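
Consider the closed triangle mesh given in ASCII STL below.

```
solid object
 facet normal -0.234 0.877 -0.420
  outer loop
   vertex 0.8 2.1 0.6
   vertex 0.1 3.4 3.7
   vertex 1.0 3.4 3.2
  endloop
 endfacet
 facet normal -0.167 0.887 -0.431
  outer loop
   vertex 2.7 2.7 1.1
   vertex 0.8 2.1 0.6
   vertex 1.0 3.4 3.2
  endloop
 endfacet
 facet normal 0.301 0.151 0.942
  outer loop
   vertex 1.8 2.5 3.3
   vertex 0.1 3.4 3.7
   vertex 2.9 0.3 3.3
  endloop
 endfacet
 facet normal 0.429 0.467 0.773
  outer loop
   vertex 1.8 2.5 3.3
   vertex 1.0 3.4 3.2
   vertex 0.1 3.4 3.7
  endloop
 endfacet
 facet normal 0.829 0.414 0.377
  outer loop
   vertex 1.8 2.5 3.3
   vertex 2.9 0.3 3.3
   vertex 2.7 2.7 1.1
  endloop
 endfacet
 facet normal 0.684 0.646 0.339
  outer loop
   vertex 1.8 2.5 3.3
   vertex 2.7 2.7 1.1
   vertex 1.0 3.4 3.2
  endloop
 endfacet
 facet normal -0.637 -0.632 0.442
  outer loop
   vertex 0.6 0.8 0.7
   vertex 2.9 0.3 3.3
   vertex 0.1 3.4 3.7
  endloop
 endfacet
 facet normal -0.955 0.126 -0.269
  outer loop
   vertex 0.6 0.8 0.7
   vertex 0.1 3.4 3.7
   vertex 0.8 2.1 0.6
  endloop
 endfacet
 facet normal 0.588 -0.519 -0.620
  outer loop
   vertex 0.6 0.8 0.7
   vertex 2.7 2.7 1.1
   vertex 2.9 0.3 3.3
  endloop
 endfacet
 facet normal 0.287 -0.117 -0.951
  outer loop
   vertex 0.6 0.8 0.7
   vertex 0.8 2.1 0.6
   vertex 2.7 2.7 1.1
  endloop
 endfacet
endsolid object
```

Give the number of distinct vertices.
7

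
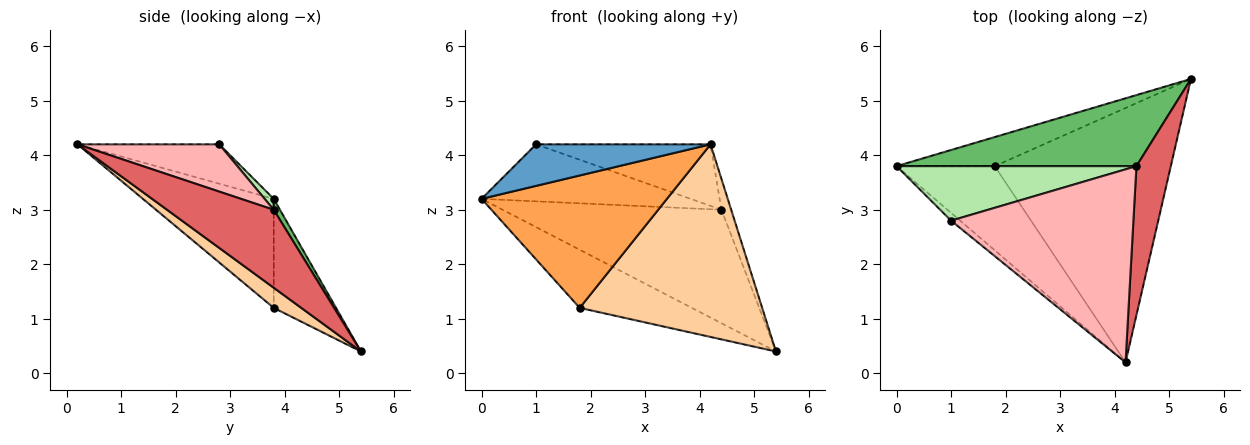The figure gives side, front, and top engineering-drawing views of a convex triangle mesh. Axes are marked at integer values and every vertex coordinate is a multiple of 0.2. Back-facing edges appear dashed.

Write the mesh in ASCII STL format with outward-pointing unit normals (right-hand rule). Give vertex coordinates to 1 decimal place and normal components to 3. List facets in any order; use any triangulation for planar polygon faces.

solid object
 facet normal -0.624 -0.768 -0.144
  outer loop
   vertex 1.0 2.8 4.2
   vertex 0.0 3.8 3.2
   vertex 4.2 0.2 4.2
  endloop
 endfacet
 facet normal -0.445 0.801 -0.400
  outer loop
   vertex 1.8 3.8 1.2
   vertex 0.0 3.8 3.2
   vertex 5.4 5.4 0.4
  endloop
 endfacet
 facet normal -0.512 -0.725 -0.461
  outer loop
   vertex 1.8 3.8 1.2
   vertex 4.2 0.2 4.2
   vertex 0.0 3.8 3.2
  endloop
 endfacet
 facet normal 0.091 -0.601 -0.794
  outer loop
   vertex 1.8 3.8 1.2
   vertex 5.4 5.4 0.4
   vertex 4.2 0.2 4.2
  endloop
 endfacet
 facet normal 0.024 0.847 0.531
  outer loop
   vertex 4.4 3.8 3.0
   vertex 5.4 5.4 0.4
   vertex 0.0 3.8 3.2
  endloop
 endfacet
 facet normal 0.031 0.722 0.691
  outer loop
   vertex 4.4 3.8 3.0
   vertex 0.0 3.8 3.2
   vertex 1.0 2.8 4.2
  endloop
 endfacet
 facet normal 0.912 0.083 0.402
  outer loop
   vertex 4.4 3.8 3.0
   vertex 4.2 0.2 4.2
   vertex 5.4 5.4 0.4
  endloop
 endfacet
 facet normal 0.240 0.295 0.925
  outer loop
   vertex 4.4 3.8 3.0
   vertex 1.0 2.8 4.2
   vertex 4.2 0.2 4.2
  endloop
 endfacet
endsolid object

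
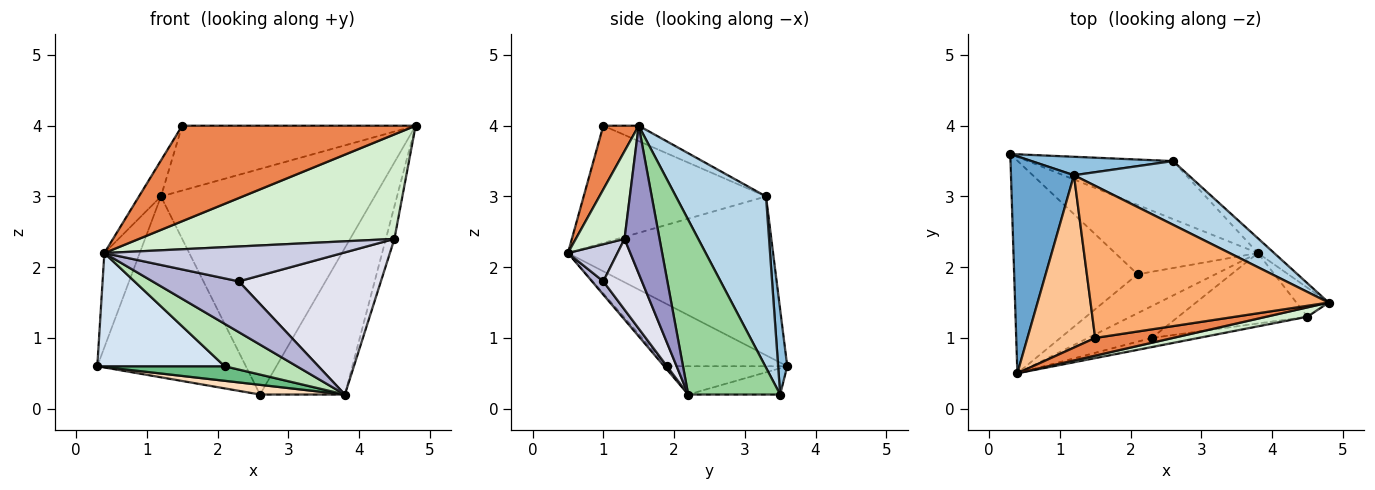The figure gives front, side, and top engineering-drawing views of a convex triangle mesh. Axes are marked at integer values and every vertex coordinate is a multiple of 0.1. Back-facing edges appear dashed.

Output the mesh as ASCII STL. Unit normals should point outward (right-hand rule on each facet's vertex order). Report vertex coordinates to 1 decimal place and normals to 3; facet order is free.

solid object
 facet normal -0.918 0.158 0.364
  outer loop
   vertex 1.2 3.3 3.0
   vertex 0.3 3.6 0.6
   vertex 0.4 0.5 2.2
  endloop
 endfacet
 facet normal 0.061 0.993 0.101
  outer loop
   vertex 1.2 3.3 3.0
   vertex 2.6 3.5 0.2
   vertex 0.3 3.6 0.6
  endloop
 endfacet
 facet normal 0.376 0.892 0.252
  outer loop
   vertex 1.2 3.3 3.0
   vertex 4.8 1.5 4.0
   vertex 2.6 3.5 0.2
  endloop
 endfacet
 facet normal -0.406 -0.430 -0.807
  outer loop
   vertex 2.1 1.9 0.6
   vertex 0.4 0.5 2.2
   vertex 0.3 3.6 0.6
  endloop
 endfacet
 facet normal 0.147 -0.973 0.180
  outer loop
   vertex 1.5 1.0 4.0
   vertex 0.4 0.5 2.2
   vertex 4.8 1.5 4.0
  endloop
 endfacet
 facet normal -0.059 0.392 0.918
  outer loop
   vertex 1.5 1.0 4.0
   vertex 4.8 1.5 4.0
   vertex 1.2 3.3 3.0
  endloop
 endfacet
 facet normal -0.861 0.104 0.497
  outer loop
   vertex 1.5 1.0 4.0
   vertex 1.2 3.3 3.0
   vertex 0.4 0.5 2.2
  endloop
 endfacet
 facet normal -0.176 -0.162 -0.971
  outer loop
   vertex 3.8 2.2 0.2
   vertex 0.3 3.6 0.6
   vertex 2.6 3.5 0.2
  endloop
 endfacet
 facet normal -0.190 -0.202 -0.961
  outer loop
   vertex 3.8 2.2 0.2
   vertex 2.1 1.9 0.6
   vertex 0.3 3.6 0.6
  endloop
 endfacet
 facet normal 0.733 0.677 -0.068
  outer loop
   vertex 3.8 2.2 0.2
   vertex 2.6 3.5 0.2
   vertex 4.8 1.5 4.0
  endloop
 endfacet
 facet normal -0.029 -0.737 -0.675
  outer loop
   vertex 3.8 2.2 0.2
   vertex 0.4 0.5 2.2
   vertex 2.1 1.9 0.6
  endloop
 endfacet
 facet normal 0.187 -0.979 0.087
  outer loop
   vertex 4.5 1.3 2.4
   vertex 4.8 1.5 4.0
   vertex 0.4 0.5 2.2
  endloop
 endfacet
 facet normal 0.950 0.233 -0.207
  outer loop
   vertex 4.5 1.3 2.4
   vertex 3.8 2.2 0.2
   vertex 4.8 1.5 4.0
  endloop
 endfacet
 facet normal 0.110 -0.842 -0.528
  outer loop
   vertex 2.3 1.0 1.8
   vertex 0.4 0.5 2.2
   vertex 3.8 2.2 0.2
  endloop
 endfacet
 facet normal 0.197 -0.948 -0.249
  outer loop
   vertex 2.3 1.0 1.8
   vertex 4.5 1.3 2.4
   vertex 0.4 0.5 2.2
  endloop
 endfacet
 facet normal 0.236 -0.871 -0.431
  outer loop
   vertex 2.3 1.0 1.8
   vertex 3.8 2.2 0.2
   vertex 4.5 1.3 2.4
  endloop
 endfacet
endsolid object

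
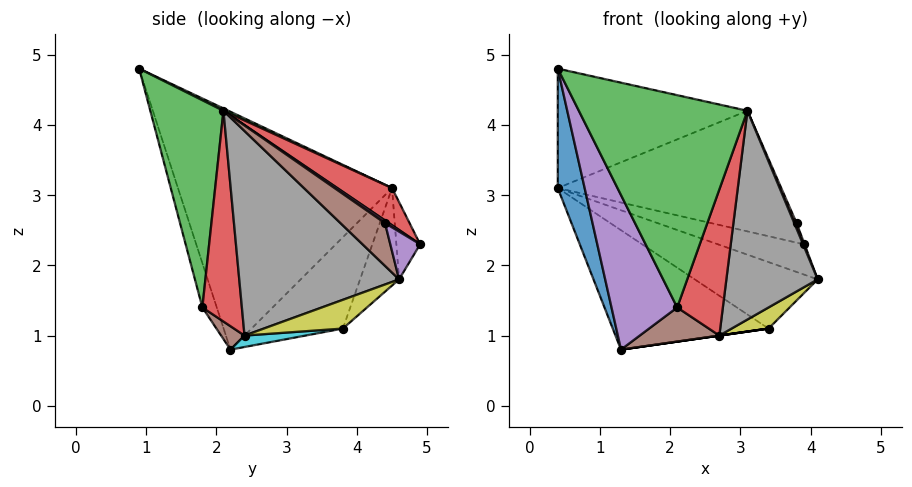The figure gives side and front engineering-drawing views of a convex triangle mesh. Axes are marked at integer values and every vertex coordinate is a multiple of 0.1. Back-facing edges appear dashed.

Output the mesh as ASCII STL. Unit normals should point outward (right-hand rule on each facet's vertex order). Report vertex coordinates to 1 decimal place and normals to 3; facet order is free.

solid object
 facet normal -0.959 -0.120 -0.255
  outer loop
   vertex 0.4 4.5 3.1
   vertex 1.3 2.2 0.8
   vertex 0.4 0.9 4.8
  endloop
 endfacet
 facet normal -0.220 0.795 -0.565
  outer loop
   vertex 0.4 4.5 3.1
   vertex 3.9 4.9 2.3
   vertex 4.1 4.6 1.8
  endloop
 endfacet
 facet normal 0.011 0.427 0.904
  outer loop
   vertex 3.1 2.1 4.2
   vertex 0.4 4.5 3.1
   vertex 0.4 0.9 4.8
  endloop
 endfacet
 facet normal 0.131 0.531 0.837
  outer loop
   vertex 3.1 2.1 4.2
   vertex 3.9 4.9 2.3
   vertex 0.4 4.5 3.1
  endloop
 endfacet
 facet normal 0.934 0.027 0.357
  outer loop
   vertex 3.8 4.4 2.6
   vertex 4.1 4.6 1.8
   vertex 3.9 4.9 2.3
  endloop
 endfacet
 facet normal 0.939 -0.049 0.340
  outer loop
   vertex 3.8 4.4 2.6
   vertex 3.1 2.1 4.2
   vertex 4.1 4.6 1.8
  endloop
 endfacet
 facet normal 0.646 0.294 0.705
  outer loop
   vertex 3.8 4.4 2.6
   vertex 3.9 4.9 2.3
   vertex 3.1 2.1 4.2
  endloop
 endfacet
 facet normal 0.858 -0.490 -0.153
  outer loop
   vertex 2.7 2.4 1.0
   vertex 4.1 4.6 1.8
   vertex 3.1 2.1 4.2
  endloop
 endfacet
 facet normal 0.835 -0.389 -0.389
  outer loop
   vertex 3.4 3.8 1.1
   vertex 4.1 4.6 1.8
   vertex 2.7 2.4 1.0
  endloop
 endfacet
 facet normal 0.141 0.000 -0.990
  outer loop
   vertex 3.4 3.8 1.1
   vertex 2.7 2.4 1.0
   vertex 1.3 2.2 0.8
  endloop
 endfacet
 facet normal -0.238 0.749 -0.618
  outer loop
   vertex 3.4 3.8 1.1
   vertex 0.4 4.5 3.1
   vertex 4.1 4.6 1.8
  endloop
 endfacet
 facet normal -0.347 0.592 -0.728
  outer loop
   vertex 3.4 3.8 1.1
   vertex 1.3 2.2 0.8
   vertex 0.4 4.5 3.1
  endloop
 endfacet
 facet normal 0.398 -0.917 -0.044
  outer loop
   vertex 2.1 1.8 1.4
   vertex 3.1 2.1 4.2
   vertex 0.4 0.9 4.8
  endloop
 endfacet
 facet normal 0.647 -0.748 -0.151
  outer loop
   vertex 2.1 1.8 1.4
   vertex 2.7 2.4 1.0
   vertex 3.1 2.1 4.2
  endloop
 endfacet
 facet normal -0.201 -0.917 -0.343
  outer loop
   vertex 2.1 1.8 1.4
   vertex 0.4 0.9 4.8
   vertex 1.3 2.2 0.8
  endloop
 endfacet
 facet normal 0.198 -0.673 -0.713
  outer loop
   vertex 2.1 1.8 1.4
   vertex 1.3 2.2 0.8
   vertex 2.7 2.4 1.0
  endloop
 endfacet
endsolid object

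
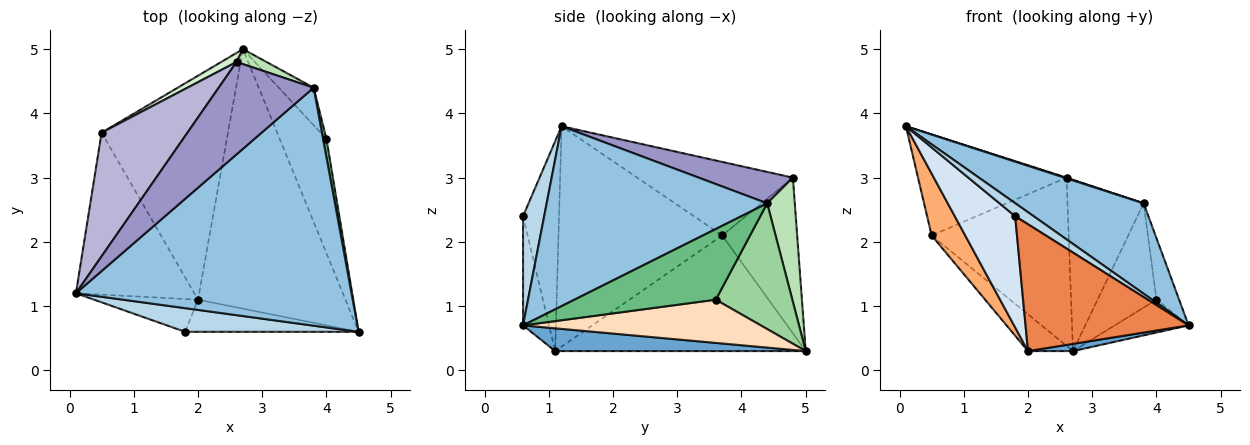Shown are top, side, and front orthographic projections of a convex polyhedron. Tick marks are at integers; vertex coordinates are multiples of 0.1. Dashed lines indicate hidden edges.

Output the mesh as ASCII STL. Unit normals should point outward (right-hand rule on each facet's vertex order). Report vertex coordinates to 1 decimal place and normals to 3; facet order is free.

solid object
 facet normal 0.153 -0.027 -0.988
  outer loop
   vertex 2.0 1.1 0.3
   vertex 2.7 5.0 0.3
   vertex 4.5 0.6 0.7
  endloop
 endfacet
 facet normal 0.521 -0.303 0.798
  outer loop
   vertex 3.8 4.4 2.6
   vertex 0.1 1.2 3.8
   vertex 4.5 0.6 0.7
  endloop
 endfacet
 facet normal 0.483 -0.422 0.767
  outer loop
   vertex 1.8 0.6 2.4
   vertex 4.5 0.6 0.7
   vertex 0.1 1.2 3.8
  endloop
 endfacet
 facet normal -0.496 -0.833 -0.246
  outer loop
   vertex 1.8 0.6 2.4
   vertex 0.1 1.2 3.8
   vertex 2.0 1.1 0.3
  endloop
 endfacet
 facet normal -0.153 -0.958 -0.243
  outer loop
   vertex 1.8 0.6 2.4
   vertex 2.0 1.1 0.3
   vertex 4.5 0.6 0.7
  endloop
 endfacet
 facet normal -0.867 -0.178 -0.466
  outer loop
   vertex 0.5 3.7 2.1
   vertex 2.0 1.1 0.3
   vertex 0.1 1.2 3.8
  endloop
 endfacet
 facet normal -0.670 0.120 -0.732
  outer loop
   vertex 0.5 3.7 2.1
   vertex 2.7 5.0 0.3
   vertex 2.0 1.1 0.3
  endloop
 endfacet
 facet normal 0.664 0.207 -0.718
  outer loop
   vertex 4.0 3.6 1.1
   vertex 4.5 0.6 0.7
   vertex 2.7 5.0 0.3
  endloop
 endfacet
 facet normal 0.986 0.158 0.047
  outer loop
   vertex 4.0 3.6 1.1
   vertex 3.8 4.4 2.6
   vertex 4.5 0.6 0.7
  endloop
 endfacet
 facet normal 0.774 0.596 -0.215
  outer loop
   vertex 4.0 3.6 1.1
   vertex 2.7 5.0 0.3
   vertex 3.8 4.4 2.6
  endloop
 endfacet
 facet normal 0.340 0.937 0.082
  outer loop
   vertex 2.6 4.8 3.0
   vertex 3.8 4.4 2.6
   vertex 2.7 5.0 0.3
  endloop
 endfacet
 facet normal -0.479 0.876 0.047
  outer loop
   vertex 2.6 4.8 3.0
   vertex 2.7 5.0 0.3
   vertex 0.5 3.7 2.1
  endloop
 endfacet
 facet normal 0.314 -0.007 0.949
  outer loop
   vertex 2.6 4.8 3.0
   vertex 0.1 1.2 3.8
   vertex 3.8 4.4 2.6
  endloop
 endfacet
 facet normal -0.553 0.527 0.645
  outer loop
   vertex 2.6 4.8 3.0
   vertex 0.5 3.7 2.1
   vertex 0.1 1.2 3.8
  endloop
 endfacet
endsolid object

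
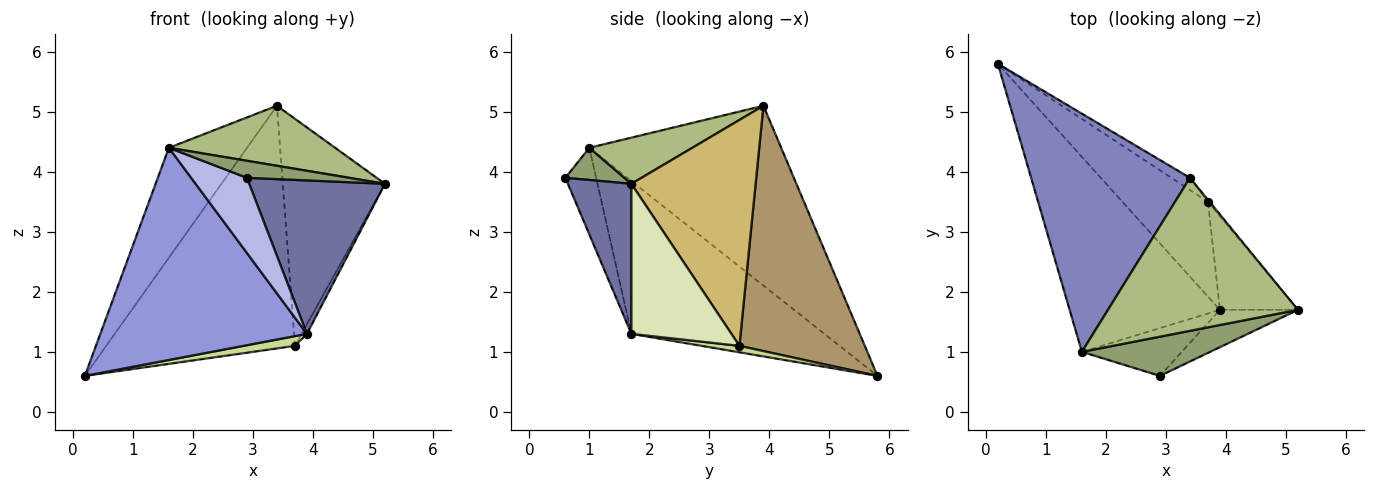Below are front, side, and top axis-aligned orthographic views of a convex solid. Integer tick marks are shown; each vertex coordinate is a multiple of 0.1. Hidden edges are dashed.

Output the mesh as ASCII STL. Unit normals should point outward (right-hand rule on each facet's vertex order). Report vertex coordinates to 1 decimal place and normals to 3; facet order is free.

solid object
 facet normal 0.414 -0.885 -0.215
  outer loop
   vertex 3.9 1.7 1.3
   vertex 5.2 1.7 3.8
   vertex 2.9 0.6 3.9
  endloop
 endfacet
 facet normal -0.717 0.292 0.633
  outer loop
   vertex 1.6 1.0 4.4
   vertex 3.4 3.9 5.1
   vertex 0.2 5.8 0.6
  endloop
 endfacet
 facet normal -0.567 -0.607 -0.557
  outer loop
   vertex 1.6 1.0 4.4
   vertex 0.2 5.8 0.6
   vertex 3.9 1.7 1.3
  endloop
 endfacet
 facet normal -0.422 -0.765 -0.486
  outer loop
   vertex 1.6 1.0 4.4
   vertex 3.9 1.7 1.3
   vertex 2.9 0.6 3.9
  endloop
 endfacet
 facet normal 0.224 -0.388 0.894
  outer loop
   vertex 1.6 1.0 4.4
   vertex 2.9 0.6 3.9
   vertex 5.2 1.7 3.8
  endloop
 endfacet
 facet normal 0.221 -0.356 0.908
  outer loop
   vertex 1.6 1.0 4.4
   vertex 5.2 1.7 3.8
   vertex 3.4 3.9 5.1
  endloop
 endfacet
 facet normal 0.075 -0.102 -0.992
  outer loop
   vertex 3.7 3.5 1.1
   vertex 3.9 1.7 1.3
   vertex 0.2 5.8 0.6
  endloop
 endfacet
 facet normal 0.886 0.047 -0.461
  outer loop
   vertex 3.7 3.5 1.1
   vertex 5.2 1.7 3.8
   vertex 3.9 1.7 1.3
  endloop
 endfacet
 facet normal 0.553 0.832 -0.042
  outer loop
   vertex 3.7 3.5 1.1
   vertex 0.2 5.8 0.6
   vertex 3.4 3.9 5.1
  endloop
 endfacet
 facet normal 0.772 0.635 -0.006
  outer loop
   vertex 3.7 3.5 1.1
   vertex 3.4 3.9 5.1
   vertex 5.2 1.7 3.8
  endloop
 endfacet
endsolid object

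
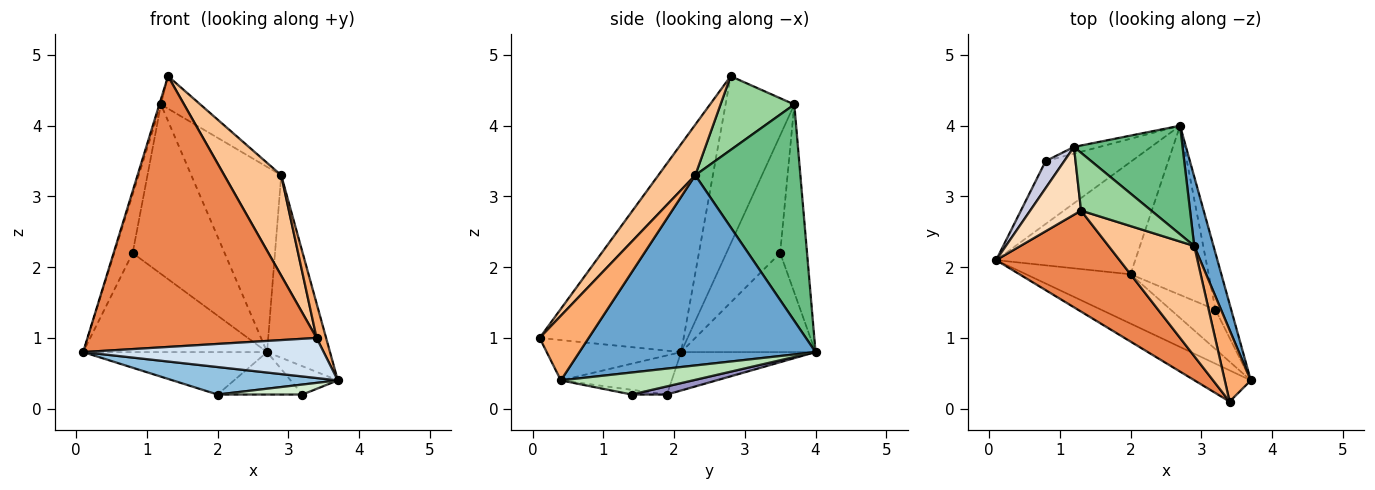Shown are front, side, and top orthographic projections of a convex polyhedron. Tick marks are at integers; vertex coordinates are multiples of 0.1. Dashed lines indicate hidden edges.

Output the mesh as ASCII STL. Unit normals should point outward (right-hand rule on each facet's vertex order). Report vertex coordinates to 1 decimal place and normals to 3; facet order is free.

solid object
 facet normal 0.962 0.256 0.097
  outer loop
   vertex 2.9 2.3 3.3
   vertex 3.7 0.4 0.4
   vertex 2.7 4.0 0.8
  endloop
 endfacet
 facet normal -0.311 -0.463 -0.830
  outer loop
   vertex 2.0 1.9 0.2
   vertex 3.7 0.4 0.4
   vertex 0.1 2.1 0.8
  endloop
 endfacet
 facet normal -0.250 0.342 -0.906
  outer loop
   vertex 2.0 1.9 0.2
   vertex 0.1 2.1 0.8
   vertex 2.7 4.0 0.8
  endloop
 endfacet
 facet normal -0.403 -0.722 -0.563
  outer loop
   vertex 3.4 0.1 1.0
   vertex 0.1 2.1 0.8
   vertex 3.7 0.4 0.4
  endloop
 endfacet
 facet normal -0.508 -0.807 0.301
  outer loop
   vertex 3.4 0.1 1.0
   vertex 1.3 2.8 4.7
   vertex 0.1 2.1 0.8
  endloop
 endfacet
 facet normal 0.913 -0.177 0.368
  outer loop
   vertex 3.4 0.1 1.0
   vertex 3.7 0.4 0.4
   vertex 2.9 2.3 3.3
  endloop
 endfacet
 facet normal 0.400 -0.617 0.677
  outer loop
   vertex 3.4 0.1 1.0
   vertex 2.9 2.3 3.3
   vertex 1.3 2.8 4.7
  endloop
 endfacet
 facet normal -0.957 0.023 0.290
  outer loop
   vertex 1.2 3.7 4.3
   vertex 0.1 2.1 0.8
   vertex 1.3 2.8 4.7
  endloop
 endfacet
 facet normal 0.710 0.608 0.356
  outer loop
   vertex 1.2 3.7 4.3
   vertex 2.9 2.3 3.3
   vertex 2.7 4.0 0.8
  endloop
 endfacet
 facet normal 0.675 0.361 0.643
  outer loop
   vertex 1.2 3.7 4.3
   vertex 1.3 2.8 4.7
   vertex 2.9 2.3 3.3
  endloop
 endfacet
 facet normal 0.781 0.279 -0.558
  outer loop
   vertex 3.2 1.4 0.2
   vertex 2.7 4.0 0.8
   vertex 3.7 0.4 0.4
  endloop
 endfacet
 facet normal -0.102 -0.244 -0.965
  outer loop
   vertex 3.2 1.4 0.2
   vertex 3.7 0.4 0.4
   vertex 2.0 1.9 0.2
  endloop
 endfacet
 facet normal 0.101 0.242 -0.965
  outer loop
   vertex 3.2 1.4 0.2
   vertex 2.0 1.9 0.2
   vertex 2.7 4.0 0.8
  endloop
 endfacet
 facet normal -0.525 0.719 -0.456
  outer loop
   vertex 0.8 3.5 2.2
   vertex 2.7 4.0 0.8
   vertex 0.1 2.1 0.8
  endloop
 endfacet
 facet normal -0.936 0.320 0.148
  outer loop
   vertex 0.8 3.5 2.2
   vertex 0.1 2.1 0.8
   vertex 1.2 3.7 4.3
  endloop
 endfacet
 facet normal -0.280 0.959 -0.038
  outer loop
   vertex 0.8 3.5 2.2
   vertex 1.2 3.7 4.3
   vertex 2.7 4.0 0.8
  endloop
 endfacet
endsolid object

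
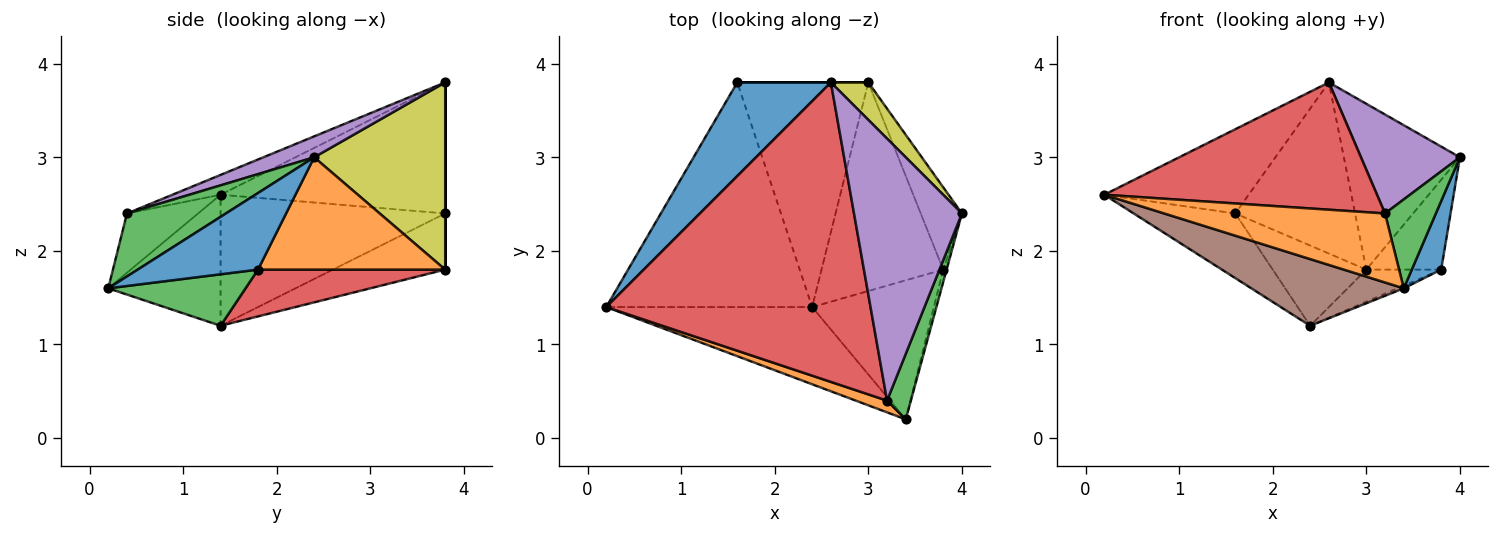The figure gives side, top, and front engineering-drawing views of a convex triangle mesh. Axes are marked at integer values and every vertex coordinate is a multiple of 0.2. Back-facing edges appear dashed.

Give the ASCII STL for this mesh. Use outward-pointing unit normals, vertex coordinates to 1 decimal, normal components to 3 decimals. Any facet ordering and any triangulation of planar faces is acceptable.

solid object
 facet normal -0.721 0.464 0.515
  outer loop
   vertex 2.6 3.8 3.8
   vertex 1.6 3.8 2.4
   vertex 0.2 1.4 2.6
  endloop
 endfacet
 facet normal -0.303 -0.940 0.159
  outer loop
   vertex 3.2 0.4 2.4
   vertex 0.2 1.4 2.6
   vertex 3.4 0.2 1.6
  endloop
 endfacet
 facet normal 0.843 -0.433 0.319
  outer loop
   vertex 3.2 0.4 2.4
   vertex 3.4 0.2 1.6
   vertex 4.0 2.4 3.0
  endloop
 endfacet
 facet normal -0.069 -0.390 0.918
  outer loop
   vertex 3.2 0.4 2.4
   vertex 2.6 3.8 3.8
   vertex 0.2 1.4 2.6
  endloop
 endfacet
 facet normal 0.178 -0.348 0.921
  outer loop
   vertex 3.2 0.4 2.4
   vertex 4.0 2.4 3.0
   vertex 2.6 3.8 3.8
  endloop
 endfacet
 facet normal -0.434 -0.589 -0.682
  outer loop
   vertex 2.4 1.4 1.2
   vertex 3.4 0.2 1.6
   vertex 0.2 1.4 2.6
  endloop
 endfacet
 facet normal -0.522 0.236 -0.820
  outer loop
   vertex 2.4 1.4 1.2
   vertex 0.2 1.4 2.6
   vertex 1.6 3.8 2.4
  endloop
 endfacet
 facet normal -0.374 0.312 -0.873
  outer loop
   vertex 3.0 3.8 1.8
   vertex 2.4 1.4 1.2
   vertex 1.6 3.8 2.4
  endloop
 endfacet
 facet normal 0.740 0.656 0.148
  outer loop
   vertex 3.0 3.8 1.8
   vertex 2.6 3.8 3.8
   vertex 4.0 2.4 3.0
  endloop
 endfacet
 facet normal 0.000 1.000 0.000
  outer loop
   vertex 3.0 3.8 1.8
   vertex 1.6 3.8 2.4
   vertex 2.6 3.8 3.8
  endloop
 endfacet
 facet normal 0.970 -0.237 -0.043
  outer loop
   vertex 3.8 1.8 1.8
   vertex 4.0 2.4 3.0
   vertex 3.4 0.2 1.6
  endloop
 endfacet
 facet normal 0.879 0.352 -0.322
  outer loop
   vertex 3.8 1.8 1.8
   vertex 3.0 3.8 1.8
   vertex 4.0 2.4 3.0
  endloop
 endfacet
 facet normal 0.390 0.018 -0.921
  outer loop
   vertex 3.8 1.8 1.8
   vertex 3.4 0.2 1.6
   vertex 2.4 1.4 1.2
  endloop
 endfacet
 facet normal 0.355 0.142 -0.924
  outer loop
   vertex 3.8 1.8 1.8
   vertex 2.4 1.4 1.2
   vertex 3.0 3.8 1.8
  endloop
 endfacet
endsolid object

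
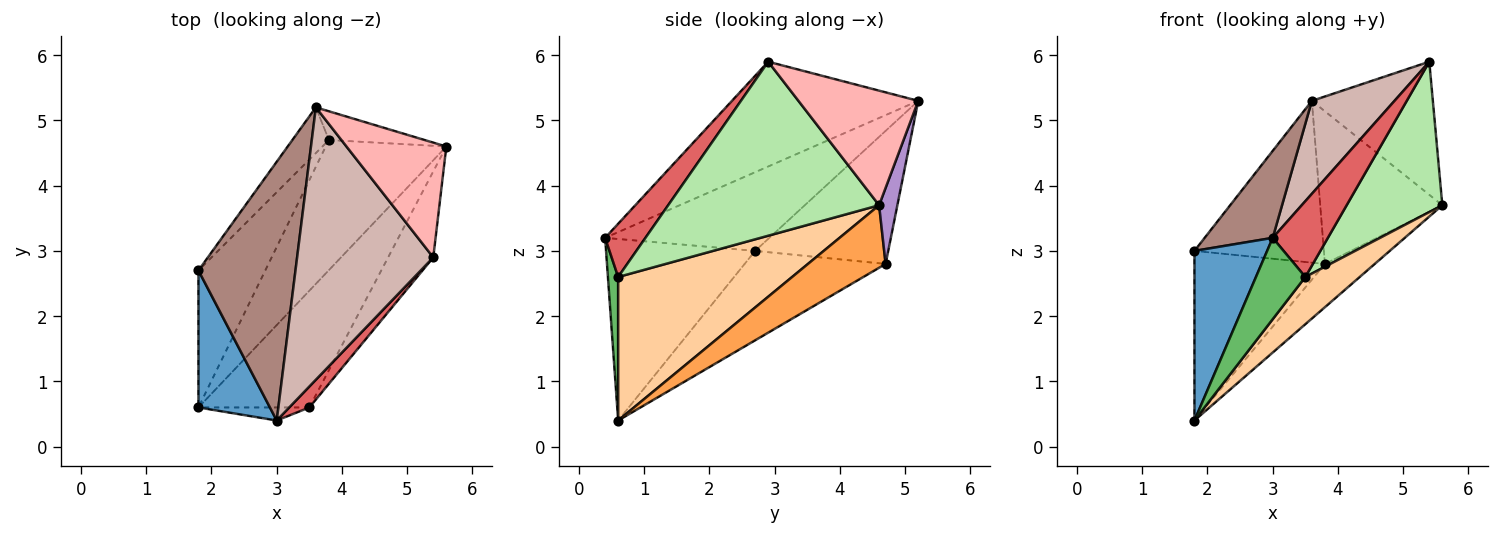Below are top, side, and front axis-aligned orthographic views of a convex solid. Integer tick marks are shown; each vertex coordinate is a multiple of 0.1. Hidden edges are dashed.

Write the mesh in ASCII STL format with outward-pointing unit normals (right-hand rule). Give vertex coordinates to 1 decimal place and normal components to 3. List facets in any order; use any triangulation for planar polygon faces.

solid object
 facet normal -0.847 -0.413 0.334
  outer loop
   vertex 1.8 0.6 0.4
   vertex 3.0 0.4 3.2
   vertex 1.8 2.7 3.0
  endloop
 endfacet
 facet normal -0.644 0.595 -0.481
  outer loop
   vertex 3.8 4.7 2.8
   vertex 1.8 0.6 0.4
   vertex 1.8 2.7 3.0
  endloop
 endfacet
 facet normal 0.441 0.283 -0.851
  outer loop
   vertex 3.8 4.7 2.8
   vertex 5.6 4.6 3.7
   vertex 1.8 0.6 0.4
  endloop
 endfacet
 facet normal 0.768 -0.240 -0.594
  outer loop
   vertex 3.5 0.6 2.6
   vertex 1.8 0.6 0.4
   vertex 5.6 4.6 3.7
  endloop
 endfacet
 facet normal 0.201 -0.967 -0.155
  outer loop
   vertex 3.5 0.6 2.6
   vertex 3.0 0.4 3.2
   vertex 1.8 0.6 0.4
  endloop
 endfacet
 facet normal 0.886 -0.402 -0.230
  outer loop
   vertex 3.5 0.6 2.6
   vertex 5.6 4.6 3.7
   vertex 5.4 2.9 5.9
  endloop
 endfacet
 facet normal 0.576 -0.788 0.217
  outer loop
   vertex 3.5 0.6 2.6
   vertex 5.4 2.9 5.9
   vertex 3.0 0.4 3.2
  endloop
 endfacet
 facet normal 0.600 0.606 0.523
  outer loop
   vertex 3.6 5.2 5.3
   vertex 5.4 2.9 5.9
   vertex 5.6 4.6 3.7
  endloop
 endfacet
 facet normal 0.145 0.972 -0.183
  outer loop
   vertex 3.6 5.2 5.3
   vertex 5.6 4.6 3.7
   vertex 3.8 4.7 2.8
  endloop
 endfacet
 facet normal -0.703 0.684 -0.193
  outer loop
   vertex 3.6 5.2 5.3
   vertex 3.8 4.7 2.8
   vertex 1.8 2.7 3.0
  endloop
 endfacet
 facet normal -0.609 -0.253 0.752
  outer loop
   vertex 3.6 5.2 5.3
   vertex 1.8 2.7 3.0
   vertex 3.0 0.4 3.2
  endloop
 endfacet
 facet normal -0.589 -0.261 0.765
  outer loop
   vertex 3.6 5.2 5.3
   vertex 3.0 0.4 3.2
   vertex 5.4 2.9 5.9
  endloop
 endfacet
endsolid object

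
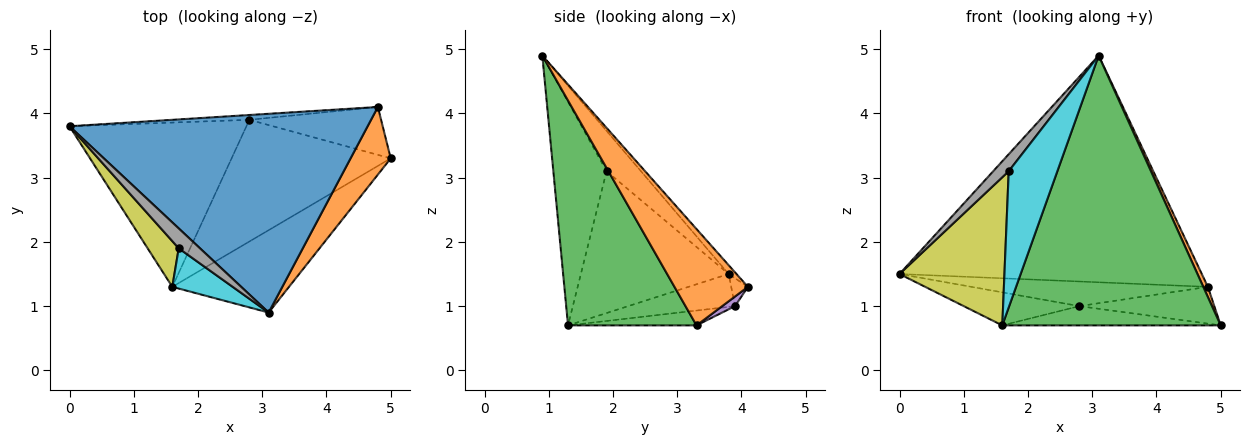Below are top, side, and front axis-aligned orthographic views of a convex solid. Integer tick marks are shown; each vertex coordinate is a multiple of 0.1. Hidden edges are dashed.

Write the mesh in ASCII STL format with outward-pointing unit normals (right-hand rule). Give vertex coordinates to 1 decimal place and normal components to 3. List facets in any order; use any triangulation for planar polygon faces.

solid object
 facet normal -0.020 0.752 0.659
  outer loop
   vertex 4.8 4.1 1.3
   vertex 0.0 3.8 1.5
   vertex 3.1 0.9 4.9
  endloop
 endfacet
 facet normal 0.922 -0.058 0.384
  outer loop
   vertex 4.8 4.1 1.3
   vertex 3.1 0.9 4.9
   vertex 5.0 3.3 0.7
  endloop
 endfacet
 facet normal 0.490 -0.834 -0.255
  outer loop
   vertex 1.6 1.3 0.7
   vertex 5.0 3.3 0.7
   vertex 3.1 0.9 4.9
  endloop
 endfacet
 facet normal -0.069 0.979 -0.192
  outer loop
   vertex 2.8 3.9 1.0
   vertex 0.0 3.8 1.5
   vertex 4.8 4.1 1.3
  endloop
 endfacet
 facet normal 0.058 0.608 -0.792
  outer loop
   vertex 2.8 3.9 1.0
   vertex 4.8 4.1 1.3
   vertex 5.0 3.3 0.7
  endloop
 endfacet
 facet normal -0.179 0.194 -0.965
  outer loop
   vertex 2.8 3.9 1.0
   vertex 1.6 1.3 0.7
   vertex 0.0 3.8 1.5
  endloop
 endfacet
 facet normal -0.092 0.156 -0.984
  outer loop
   vertex 2.8 3.9 1.0
   vertex 5.0 3.3 0.7
   vertex 1.6 1.3 0.7
  endloop
 endfacet
 facet normal -0.822 -0.370 0.433
  outer loop
   vertex 1.7 1.9 3.1
   vertex 3.1 0.9 4.9
   vertex 0.0 3.8 1.5
  endloop
 endfacet
 facet normal -0.803 -0.570 0.176
  outer loop
   vertex 1.7 1.9 3.1
   vertex 0.0 3.8 1.5
   vertex 1.6 1.3 0.7
  endloop
 endfacet
 facet normal -0.724 -0.662 0.196
  outer loop
   vertex 1.7 1.9 3.1
   vertex 1.6 1.3 0.7
   vertex 3.1 0.9 4.9
  endloop
 endfacet
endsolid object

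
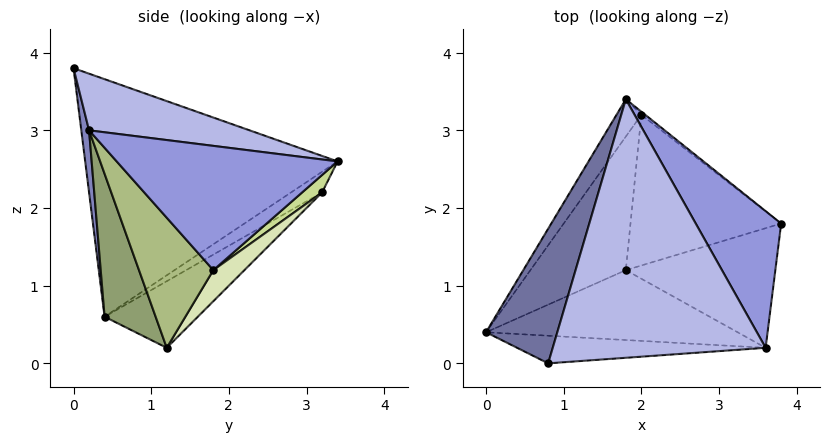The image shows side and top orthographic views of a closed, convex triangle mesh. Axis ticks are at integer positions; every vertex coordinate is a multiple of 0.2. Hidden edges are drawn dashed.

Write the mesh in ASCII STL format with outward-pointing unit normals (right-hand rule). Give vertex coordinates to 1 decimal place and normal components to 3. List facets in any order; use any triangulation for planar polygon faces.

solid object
 facet normal -0.894 0.358 0.268
  outer loop
   vertex 0.8 0.0 3.8
   vertex 1.8 3.4 2.6
   vertex 0.0 0.4 0.6
  endloop
 endfacet
 facet normal 0.033 -0.991 -0.132
  outer loop
   vertex 3.6 0.2 3.0
   vertex 0.8 0.0 3.8
   vertex 0.0 0.4 0.6
  endloop
 endfacet
 facet normal 0.727 0.471 0.500
  outer loop
   vertex 3.6 0.2 3.0
   vertex 3.8 1.8 1.2
   vertex 1.8 3.4 2.6
  endloop
 endfacet
 facet normal 0.249 0.257 0.934
  outer loop
   vertex 3.6 0.2 3.0
   vertex 1.8 3.4 2.6
   vertex 0.8 0.0 3.8
  endloop
 endfacet
 facet normal 0.268 -0.840 -0.472
  outer loop
   vertex 1.8 1.2 0.2
   vertex 3.6 0.2 3.0
   vertex 0.0 0.4 0.6
  endloop
 endfacet
 facet normal 0.480 -0.681 -0.552
  outer loop
   vertex 1.8 1.2 0.2
   vertex 3.8 1.8 1.2
   vertex 3.6 0.2 3.0
  endloop
 endfacet
 facet normal 0.565 0.816 -0.125
  outer loop
   vertex 2.0 3.2 2.2
   vertex 1.8 3.4 2.6
   vertex 3.8 1.8 1.2
  endloop
 endfacet
 facet normal 0.146 0.692 -0.707
  outer loop
   vertex 2.0 3.2 2.2
   vertex 3.8 1.8 1.2
   vertex 1.8 1.2 0.2
  endloop
 endfacet
 facet normal -0.477 0.667 -0.572
  outer loop
   vertex 2.0 3.2 2.2
   vertex 0.0 0.4 0.6
   vertex 1.8 3.4 2.6
  endloop
 endfacet
 facet normal -0.430 0.660 -0.616
  outer loop
   vertex 2.0 3.2 2.2
   vertex 1.8 1.2 0.2
   vertex 0.0 0.4 0.6
  endloop
 endfacet
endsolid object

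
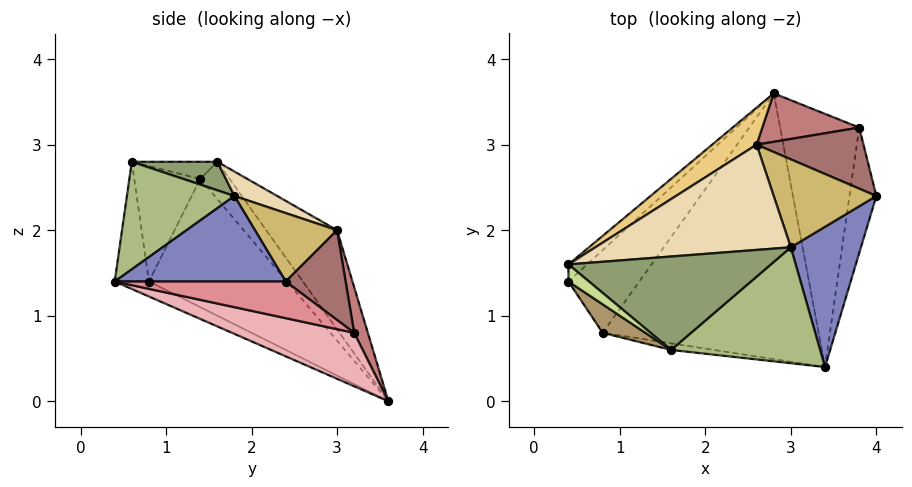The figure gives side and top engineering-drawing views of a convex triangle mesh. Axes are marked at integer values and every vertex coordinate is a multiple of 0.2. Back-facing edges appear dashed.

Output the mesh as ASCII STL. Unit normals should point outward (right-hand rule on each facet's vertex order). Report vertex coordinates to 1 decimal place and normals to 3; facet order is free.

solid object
 facet normal -0.063 -0.410 -0.910
  outer loop
   vertex 0.8 0.8 1.4
   vertex 2.8 3.6 0.0
   vertex 3.4 0.4 1.4
  endloop
 endfacet
 facet normal 0.753 -0.226 0.618
  outer loop
   vertex 3.0 1.8 2.4
   vertex 3.4 0.4 1.4
   vertex 4.0 2.4 1.4
  endloop
 endfacet
 facet normal -0.816 0.408 -0.408
  outer loop
   vertex 0.4 1.4 2.6
   vertex 0.4 1.6 2.8
   vertex 2.8 3.6 0.0
  endloop
 endfacet
 facet normal -0.817 0.358 -0.451
  outer loop
   vertex 0.4 1.4 2.6
   vertex 2.8 3.6 0.0
   vertex 0.8 0.8 1.4
  endloop
 endfacet
 facet normal 0.138 0.165 0.977
  outer loop
   vertex 1.6 0.6 2.8
   vertex 3.0 1.8 2.4
   vertex 0.4 1.6 2.8
  endloop
 endfacet
 facet normal 0.541 -0.381 0.750
  outer loop
   vertex 1.6 0.6 2.8
   vertex 3.4 0.4 1.4
   vertex 3.0 1.8 2.4
  endloop
 endfacet
 facet normal -0.508 -0.609 0.609
  outer loop
   vertex 1.6 0.6 2.8
   vertex 0.4 1.6 2.8
   vertex 0.4 1.4 2.6
  endloop
 endfacet
 facet normal -0.152 -0.987 -0.054
  outer loop
   vertex 1.6 0.6 2.8
   vertex 0.8 0.8 1.4
   vertex 3.4 0.4 1.4
  endloop
 endfacet
 facet normal -0.566 -0.797 0.210
  outer loop
   vertex 1.6 0.6 2.8
   vertex 0.4 1.4 2.6
   vertex 0.8 0.8 1.4
  endloop
 endfacet
 facet normal 0.504 0.420 0.755
  outer loop
   vertex 2.6 3.0 2.0
   vertex 3.0 1.8 2.4
   vertex 4.0 2.4 1.4
  endloop
 endfacet
 facet normal -0.469 0.858 0.210
  outer loop
   vertex 2.6 3.0 2.0
   vertex 2.8 3.6 0.0
   vertex 0.4 1.6 2.8
  endloop
 endfacet
 facet normal 0.116 0.349 0.930
  outer loop
   vertex 2.6 3.0 2.0
   vertex 0.4 1.6 2.8
   vertex 3.0 1.8 2.4
  endloop
 endfacet
 facet normal 0.518 0.592 0.617
  outer loop
   vertex 3.8 3.2 0.8
   vertex 2.6 3.0 2.0
   vertex 4.0 2.4 1.4
  endloop
 endfacet
 facet normal 0.140 0.944 0.297
  outer loop
   vertex 3.8 3.2 0.8
   vertex 2.8 3.6 0.0
   vertex 2.6 3.0 2.0
  endloop
 endfacet
 facet normal 0.784 -0.235 -0.575
  outer loop
   vertex 3.8 3.2 0.8
   vertex 4.0 2.4 1.4
   vertex 3.4 0.4 1.4
  endloop
 endfacet
 facet normal 0.542 -0.249 -0.802
  outer loop
   vertex 3.8 3.2 0.8
   vertex 3.4 0.4 1.4
   vertex 2.8 3.6 0.0
  endloop
 endfacet
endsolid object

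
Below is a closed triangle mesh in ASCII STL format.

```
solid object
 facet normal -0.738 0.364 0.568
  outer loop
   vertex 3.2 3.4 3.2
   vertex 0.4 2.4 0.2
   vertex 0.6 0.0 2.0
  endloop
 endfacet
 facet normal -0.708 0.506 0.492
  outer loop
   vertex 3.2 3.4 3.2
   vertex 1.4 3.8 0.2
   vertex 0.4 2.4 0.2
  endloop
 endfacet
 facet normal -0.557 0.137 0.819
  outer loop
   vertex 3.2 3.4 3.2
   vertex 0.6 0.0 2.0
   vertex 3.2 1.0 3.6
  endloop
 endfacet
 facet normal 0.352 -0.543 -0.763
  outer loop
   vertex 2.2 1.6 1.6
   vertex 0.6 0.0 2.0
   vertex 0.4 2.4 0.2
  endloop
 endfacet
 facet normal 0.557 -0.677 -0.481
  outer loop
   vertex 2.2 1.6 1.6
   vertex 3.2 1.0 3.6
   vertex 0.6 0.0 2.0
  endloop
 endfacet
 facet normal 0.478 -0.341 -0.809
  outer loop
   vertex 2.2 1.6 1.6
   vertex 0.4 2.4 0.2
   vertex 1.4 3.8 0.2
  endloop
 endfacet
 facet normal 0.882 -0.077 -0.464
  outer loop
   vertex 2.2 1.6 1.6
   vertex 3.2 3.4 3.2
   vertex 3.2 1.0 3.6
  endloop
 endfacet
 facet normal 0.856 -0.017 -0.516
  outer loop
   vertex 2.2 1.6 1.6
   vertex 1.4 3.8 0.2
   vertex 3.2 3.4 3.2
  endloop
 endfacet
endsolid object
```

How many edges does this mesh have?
12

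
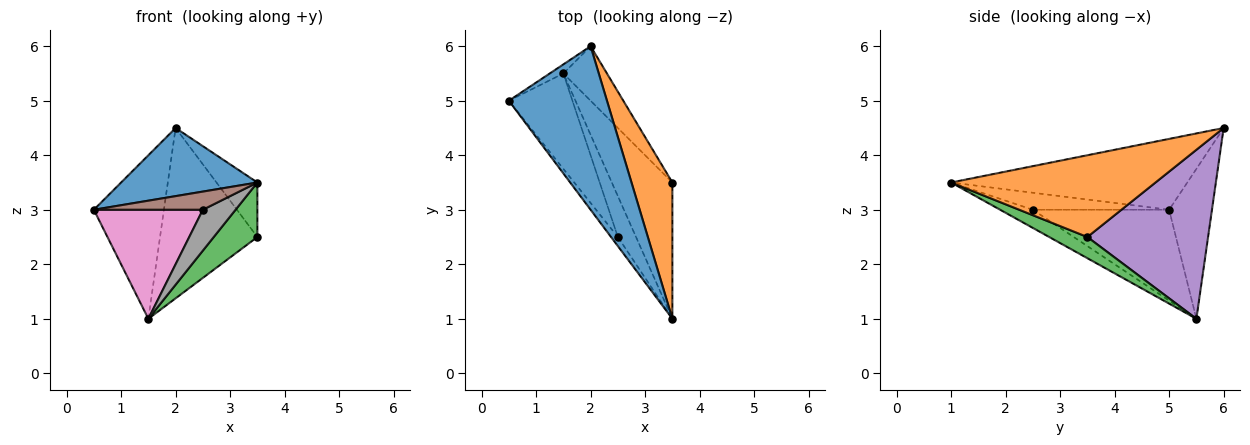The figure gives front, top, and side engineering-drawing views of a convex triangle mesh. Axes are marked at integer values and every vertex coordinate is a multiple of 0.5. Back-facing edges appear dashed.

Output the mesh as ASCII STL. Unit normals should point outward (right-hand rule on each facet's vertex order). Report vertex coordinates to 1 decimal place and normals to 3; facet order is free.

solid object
 facet normal -0.555 -0.320 0.768
  outer loop
   vertex 2.0 6.0 4.5
   vertex 0.5 5.0 3.0
   vertex 3.5 1.0 3.5
  endloop
 endfacet
 facet normal 0.880 0.176 0.440
  outer loop
   vertex 2.0 6.0 4.5
   vertex 3.5 1.0 3.5
   vertex 3.5 3.5 2.5
  endloop
 endfacet
 facet normal 0.309 -0.353 -0.883
  outer loop
   vertex 1.5 5.5 1.0
   vertex 3.5 3.5 2.5
   vertex 3.5 1.0 3.5
  endloop
 endfacet
 facet normal -0.521 0.852 -0.047
  outer loop
   vertex 1.5 5.5 1.0
   vertex 0.5 5.0 3.0
   vertex 2.0 6.0 4.5
  endloop
 endfacet
 facet normal 0.763 0.615 -0.197
  outer loop
   vertex 1.5 5.5 1.0
   vertex 2.0 6.0 4.5
   vertex 3.5 3.5 2.5
  endloop
 endfacet
 facet normal -0.745 -0.596 -0.298
  outer loop
   vertex 2.5 2.5 3.0
   vertex 3.5 1.0 3.5
   vertex 0.5 5.0 3.0
  endloop
 endfacet
 facet normal -0.685 -0.548 -0.480
  outer loop
   vertex 2.5 2.5 3.0
   vertex 0.5 5.0 3.0
   vertex 1.5 5.5 1.0
  endloop
 endfacet
 facet normal -0.577 -0.577 -0.577
  outer loop
   vertex 2.5 2.5 3.0
   vertex 1.5 5.5 1.0
   vertex 3.5 1.0 3.5
  endloop
 endfacet
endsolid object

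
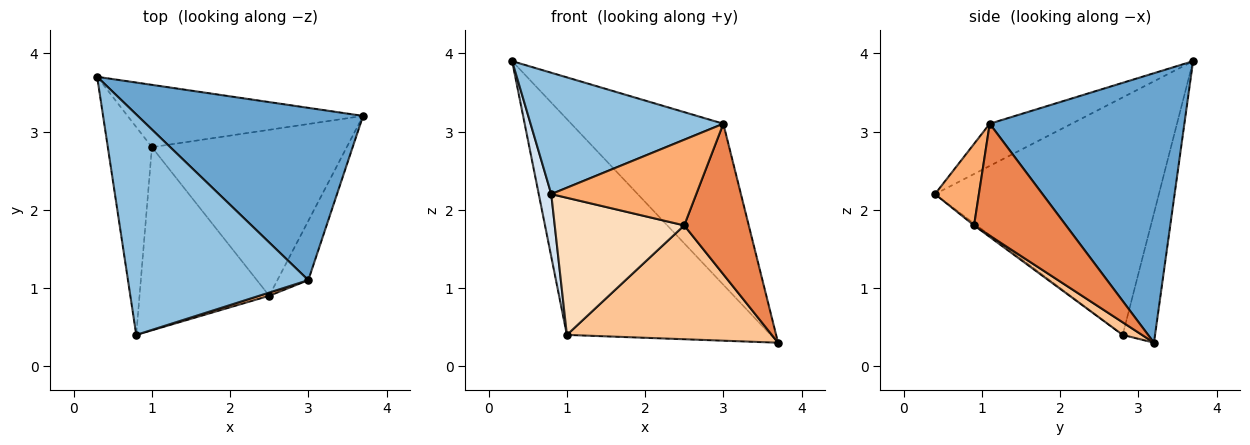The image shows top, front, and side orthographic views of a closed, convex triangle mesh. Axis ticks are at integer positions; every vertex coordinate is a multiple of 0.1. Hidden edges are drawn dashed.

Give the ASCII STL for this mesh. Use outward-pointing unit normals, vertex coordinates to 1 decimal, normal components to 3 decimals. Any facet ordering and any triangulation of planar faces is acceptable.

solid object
 facet normal 0.658 0.514 0.550
  outer loop
   vertex 3.0 1.1 3.1
   vertex 3.7 3.2 0.3
   vertex 0.3 3.7 3.9
  endloop
 endfacet
 facet normal -0.201 -0.472 0.858
  outer loop
   vertex 3.0 1.1 3.1
   vertex 0.3 3.7 3.9
   vertex 0.8 0.4 2.2
  endloop
 endfacet
 facet normal -0.151 0.950 -0.274
  outer loop
   vertex 1.0 2.8 0.4
   vertex 0.3 3.7 3.9
   vertex 3.7 3.2 0.3
  endloop
 endfacet
 facet normal -0.982 -0.055 -0.182
  outer loop
   vertex 1.0 2.8 0.4
   vertex 0.8 0.4 2.2
   vertex 0.3 3.7 3.9
  endloop
 endfacet
 facet normal 0.798 -0.560 -0.221
  outer loop
   vertex 2.5 0.9 1.8
   vertex 3.7 3.2 0.3
   vertex 3.0 1.1 3.1
  endloop
 endfacet
 facet normal 0.290 -0.956 0.036
  outer loop
   vertex 2.5 0.9 1.8
   vertex 3.0 1.1 3.1
   vertex 0.8 0.4 2.2
  endloop
 endfacet
 facet normal 0.053 -0.565 -0.824
  outer loop
   vertex 2.5 0.9 1.8
   vertex 1.0 2.8 0.4
   vertex 3.7 3.2 0.3
  endloop
 endfacet
 facet normal -0.012 -0.599 -0.800
  outer loop
   vertex 2.5 0.9 1.8
   vertex 0.8 0.4 2.2
   vertex 1.0 2.8 0.4
  endloop
 endfacet
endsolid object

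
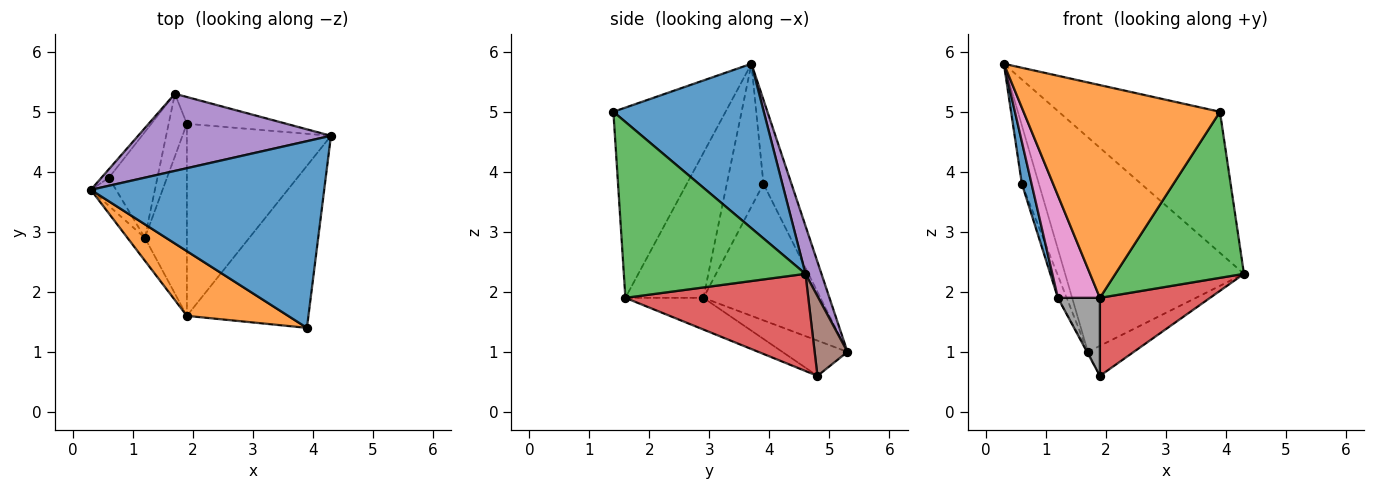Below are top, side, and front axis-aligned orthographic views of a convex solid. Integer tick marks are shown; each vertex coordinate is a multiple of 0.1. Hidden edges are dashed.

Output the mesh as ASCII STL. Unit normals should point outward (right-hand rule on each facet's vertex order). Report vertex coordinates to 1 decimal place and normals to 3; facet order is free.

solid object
 facet normal 0.490 0.525 0.695
  outer loop
   vertex 3.9 1.4 5.0
   vertex 4.3 4.6 2.3
   vertex 0.3 3.7 5.8
  endloop
 endfacet
 facet normal -0.480 -0.840 0.255
  outer loop
   vertex 1.9 1.6 1.9
   vertex 3.9 1.4 5.0
   vertex 0.3 3.7 5.8
  endloop
 endfacet
 facet normal 0.711 -0.503 -0.491
  outer loop
   vertex 1.9 1.6 1.9
   vertex 4.3 4.6 2.3
   vertex 3.9 1.4 5.0
  endloop
 endfacet
 facet normal 0.530 -0.319 -0.786
  outer loop
   vertex 1.9 1.6 1.9
   vertex 1.9 4.8 0.6
   vertex 4.3 4.6 2.3
  endloop
 endfacet
 facet normal 0.084 0.938 0.337
  outer loop
   vertex 1.7 5.3 1.0
   vertex 0.3 3.7 5.8
   vertex 4.3 4.6 2.3
  endloop
 endfacet
 facet normal 0.471 0.658 -0.587
  outer loop
   vertex 1.7 5.3 1.0
   vertex 4.3 4.6 2.3
   vertex 1.9 4.8 0.6
  endloop
 endfacet
 facet normal -0.876 -0.471 -0.105
  outer loop
   vertex 1.2 2.9 1.9
   vertex 1.9 1.6 1.9
   vertex 0.3 3.7 5.8
  endloop
 endfacet
 facet normal -0.573 -0.308 -0.759
  outer loop
   vertex 1.2 2.9 1.9
   vertex 1.9 4.8 0.6
   vertex 1.9 1.6 1.9
  endloop
 endfacet
 facet normal -0.888 0.013 -0.460
  outer loop
   vertex 1.2 2.9 1.9
   vertex 1.7 5.3 1.0
   vertex 1.9 4.8 0.6
  endloop
 endfacet
 facet normal -0.852 0.517 -0.076
  outer loop
   vertex 0.6 3.9 3.8
   vertex 0.3 3.7 5.8
   vertex 1.7 5.3 1.0
  endloop
 endfacet
 facet normal -0.953 -0.252 -0.168
  outer loop
   vertex 0.6 3.9 3.8
   vertex 1.2 2.9 1.9
   vertex 0.3 3.7 5.8
  endloop
 endfacet
 facet normal -0.940 0.071 -0.334
  outer loop
   vertex 0.6 3.9 3.8
   vertex 1.7 5.3 1.0
   vertex 1.2 2.9 1.9
  endloop
 endfacet
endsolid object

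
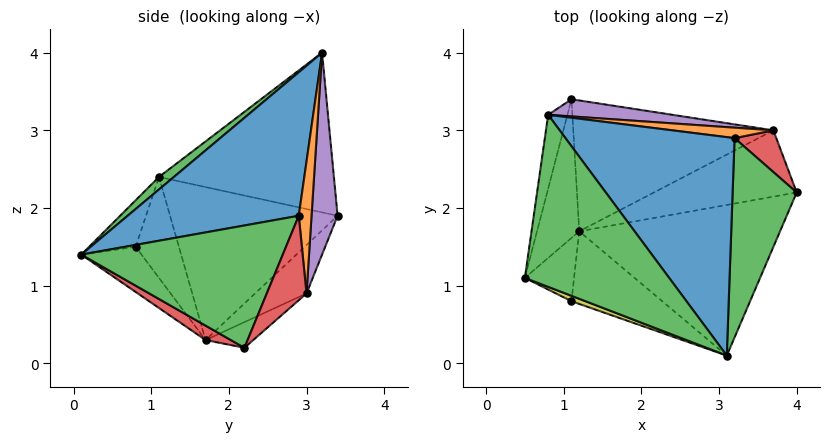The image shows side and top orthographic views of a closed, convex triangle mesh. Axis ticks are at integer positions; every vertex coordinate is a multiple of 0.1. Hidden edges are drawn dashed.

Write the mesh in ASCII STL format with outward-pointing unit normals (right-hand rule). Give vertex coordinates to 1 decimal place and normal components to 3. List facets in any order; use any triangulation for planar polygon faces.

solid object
 facet normal -0.967 0.227 -0.117
  outer loop
   vertex 0.8 3.2 4.0
   vertex 1.1 3.4 1.9
   vertex 0.5 1.1 2.4
  endloop
 endfacet
 facet normal -0.946 0.190 -0.261
  outer loop
   vertex 1.2 1.7 0.3
   vertex 0.5 1.1 2.4
   vertex 1.1 3.4 1.9
  endloop
 endfacet
 facet normal 0.068 -0.611 0.789
  outer loop
   vertex 3.1 0.1 1.4
   vertex 0.8 3.2 4.0
   vertex 0.5 1.1 2.4
  endloop
 endfacet
 facet normal 0.061 -0.515 -0.855
  outer loop
   vertex 3.1 0.1 1.4
   vertex 1.2 1.7 0.3
   vertex 4.0 2.2 0.2
  endloop
 endfacet
 facet normal 0.196 0.973 0.121
  outer loop
   vertex 3.7 3.0 0.9
   vertex 1.1 3.4 1.9
   vertex 0.8 3.2 4.0
  endloop
 endfacet
 facet normal -0.139 0.622 -0.770
  outer loop
   vertex 3.7 3.0 0.9
   vertex 4.0 2.2 0.2
   vertex 1.2 1.7 0.3
  endloop
 endfacet
 facet normal -0.175 0.669 -0.722
  outer loop
   vertex 3.7 3.0 0.9
   vertex 1.2 1.7 0.3
   vertex 1.1 3.4 1.9
  endloop
 endfacet
 facet normal -0.809 -0.436 -0.394
  outer loop
   vertex 1.1 0.8 1.5
   vertex 0.5 1.1 2.4
   vertex 1.2 1.7 0.3
  endloop
 endfacet
 facet normal -0.324 -0.941 0.097
  outer loop
   vertex 1.1 0.8 1.5
   vertex 3.1 0.1 1.4
   vertex 0.5 1.1 2.4
  endloop
 endfacet
 facet normal -0.293 -0.753 -0.589
  outer loop
   vertex 1.1 0.8 1.5
   vertex 1.2 1.7 0.3
   vertex 3.1 0.1 1.4
  endloop
 endfacet
 facet normal 0.639 -0.157 0.753
  outer loop
   vertex 3.2 2.9 1.9
   vertex 0.8 3.2 4.0
   vertex 3.1 0.1 1.4
  endloop
 endfacet
 facet normal 0.341 0.903 0.261
  outer loop
   vertex 3.2 2.9 1.9
   vertex 3.7 3.0 0.9
   vertex 0.8 3.2 4.0
  endloop
 endfacet
 facet normal 0.880 -0.114 0.461
  outer loop
   vertex 3.2 2.9 1.9
   vertex 3.1 0.1 1.4
   vertex 4.0 2.2 0.2
  endloop
 endfacet
 facet normal 0.895 -0.051 0.443
  outer loop
   vertex 3.2 2.9 1.9
   vertex 4.0 2.2 0.2
   vertex 3.7 3.0 0.9
  endloop
 endfacet
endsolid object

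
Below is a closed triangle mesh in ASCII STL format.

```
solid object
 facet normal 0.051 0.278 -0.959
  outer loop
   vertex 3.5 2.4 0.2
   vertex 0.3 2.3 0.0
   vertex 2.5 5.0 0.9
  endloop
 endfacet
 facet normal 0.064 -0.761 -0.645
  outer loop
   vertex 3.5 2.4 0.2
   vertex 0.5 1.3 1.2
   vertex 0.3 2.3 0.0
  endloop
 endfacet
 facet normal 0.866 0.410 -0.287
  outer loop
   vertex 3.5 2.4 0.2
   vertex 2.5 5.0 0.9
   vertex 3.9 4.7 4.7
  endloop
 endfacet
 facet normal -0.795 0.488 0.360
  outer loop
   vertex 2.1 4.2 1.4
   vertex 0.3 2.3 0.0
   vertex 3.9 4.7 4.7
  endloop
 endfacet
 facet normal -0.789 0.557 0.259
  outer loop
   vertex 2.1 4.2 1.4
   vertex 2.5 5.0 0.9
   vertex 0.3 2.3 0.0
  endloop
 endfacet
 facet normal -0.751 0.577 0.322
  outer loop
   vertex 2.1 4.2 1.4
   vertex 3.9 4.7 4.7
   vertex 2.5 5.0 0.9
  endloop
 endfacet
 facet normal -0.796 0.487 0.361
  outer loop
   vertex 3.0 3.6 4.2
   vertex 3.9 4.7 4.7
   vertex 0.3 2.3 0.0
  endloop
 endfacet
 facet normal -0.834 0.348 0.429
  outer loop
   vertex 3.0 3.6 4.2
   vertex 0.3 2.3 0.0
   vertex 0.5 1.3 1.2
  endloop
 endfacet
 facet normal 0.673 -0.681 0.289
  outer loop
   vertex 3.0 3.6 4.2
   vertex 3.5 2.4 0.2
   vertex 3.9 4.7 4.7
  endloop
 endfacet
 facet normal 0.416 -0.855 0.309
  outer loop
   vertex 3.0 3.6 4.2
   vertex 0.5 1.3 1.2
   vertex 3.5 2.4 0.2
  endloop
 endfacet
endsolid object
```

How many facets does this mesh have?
10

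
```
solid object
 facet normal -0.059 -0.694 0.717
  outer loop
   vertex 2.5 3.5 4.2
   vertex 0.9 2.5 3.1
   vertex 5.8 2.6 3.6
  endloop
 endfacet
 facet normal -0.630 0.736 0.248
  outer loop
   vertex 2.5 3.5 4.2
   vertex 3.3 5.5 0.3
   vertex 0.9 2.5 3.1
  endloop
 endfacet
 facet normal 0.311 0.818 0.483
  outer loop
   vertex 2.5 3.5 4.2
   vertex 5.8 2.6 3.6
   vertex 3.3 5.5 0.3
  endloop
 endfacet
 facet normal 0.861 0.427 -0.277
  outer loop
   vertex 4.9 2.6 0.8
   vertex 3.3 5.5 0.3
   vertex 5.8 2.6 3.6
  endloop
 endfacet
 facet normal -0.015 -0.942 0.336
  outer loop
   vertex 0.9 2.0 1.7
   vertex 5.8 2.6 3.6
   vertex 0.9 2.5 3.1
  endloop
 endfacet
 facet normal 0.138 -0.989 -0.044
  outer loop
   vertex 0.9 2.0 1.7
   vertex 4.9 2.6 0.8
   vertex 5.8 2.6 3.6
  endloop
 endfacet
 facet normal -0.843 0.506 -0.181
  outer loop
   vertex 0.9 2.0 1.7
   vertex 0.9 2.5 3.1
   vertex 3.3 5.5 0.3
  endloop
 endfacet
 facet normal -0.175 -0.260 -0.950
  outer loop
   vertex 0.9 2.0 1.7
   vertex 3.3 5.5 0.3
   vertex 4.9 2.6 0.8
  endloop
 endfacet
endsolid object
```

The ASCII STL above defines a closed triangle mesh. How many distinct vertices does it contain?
6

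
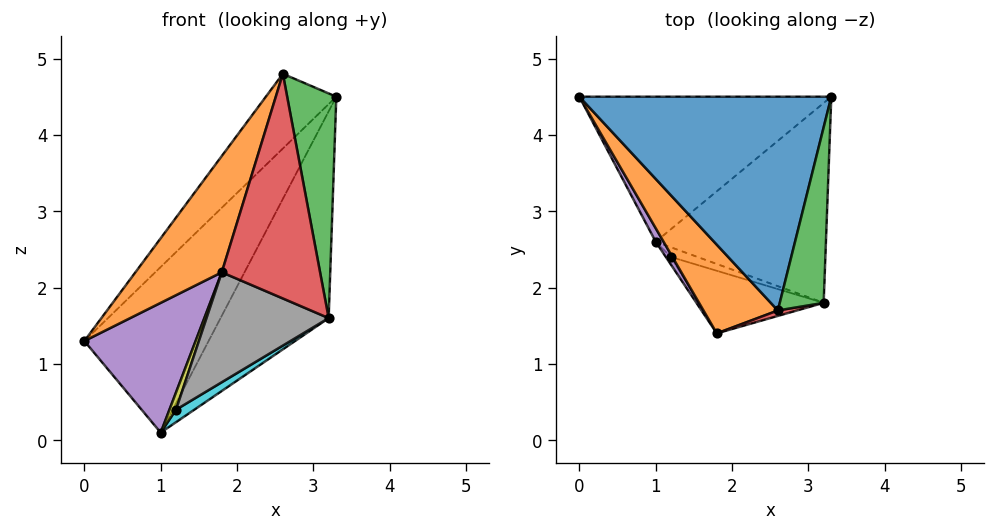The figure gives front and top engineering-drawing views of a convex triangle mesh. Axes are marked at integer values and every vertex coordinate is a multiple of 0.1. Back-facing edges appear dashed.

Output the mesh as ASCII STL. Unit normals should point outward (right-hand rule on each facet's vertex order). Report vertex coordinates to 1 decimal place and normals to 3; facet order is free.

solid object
 facet normal -0.675 0.243 0.696
  outer loop
   vertex 2.6 1.7 4.8
   vertex 3.3 4.5 4.5
   vertex 0.0 4.5 1.3
  endloop
 endfacet
 facet normal -0.858 -0.408 0.311
  outer loop
   vertex 2.6 1.7 4.8
   vertex 0.0 4.5 1.3
   vertex 1.8 1.4 2.2
  endloop
 endfacet
 facet normal 0.960 -0.221 0.173
  outer loop
   vertex 3.2 1.8 1.6
   vertex 3.3 4.5 4.5
   vertex 2.6 1.7 4.8
  endloop
 endfacet
 facet normal 0.284 -0.959 0.023
  outer loop
   vertex 3.2 1.8 1.6
   vertex 2.6 1.7 4.8
   vertex 1.8 1.4 2.2
  endloop
 endfacet
 facet normal -0.870 -0.490 0.051
  outer loop
   vertex 1.0 2.6 0.1
   vertex 1.8 1.4 2.2
   vertex 0.0 4.5 1.3
  endloop
 endfacet
 facet normal 0.538 0.634 -0.555
  outer loop
   vertex 1.0 2.6 0.1
   vertex 0.0 4.5 1.3
   vertex 3.3 4.5 4.5
  endloop
 endfacet
 facet normal 0.592 0.579 -0.560
  outer loop
   vertex 1.0 2.6 0.1
   vertex 3.3 4.5 4.5
   vertex 3.2 1.8 1.6
  endloop
 endfacet
 facet normal 0.036 -0.868 -0.495
  outer loop
   vertex 1.2 2.4 0.4
   vertex 3.2 1.8 1.6
   vertex 1.8 1.4 2.2
  endloop
 endfacet
 facet normal -0.291 -0.874 -0.389
  outer loop
   vertex 1.2 2.4 0.4
   vertex 1.8 1.4 2.2
   vertex 1.0 2.6 0.1
  endloop
 endfacet
 facet normal 0.130 -0.783 -0.609
  outer loop
   vertex 1.2 2.4 0.4
   vertex 1.0 2.6 0.1
   vertex 3.2 1.8 1.6
  endloop
 endfacet
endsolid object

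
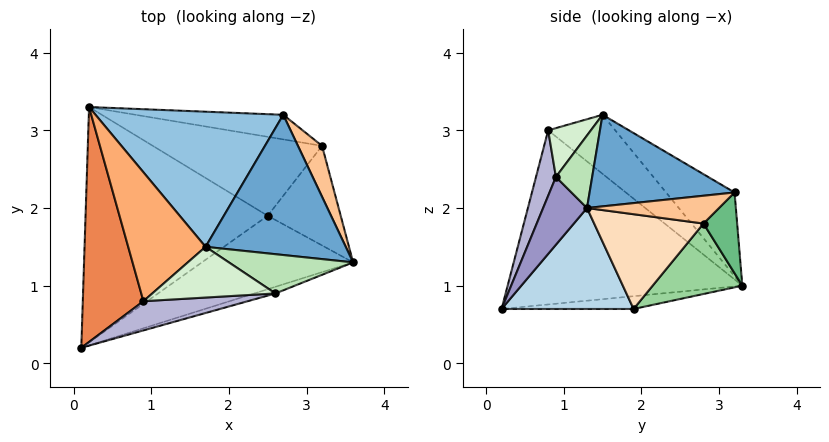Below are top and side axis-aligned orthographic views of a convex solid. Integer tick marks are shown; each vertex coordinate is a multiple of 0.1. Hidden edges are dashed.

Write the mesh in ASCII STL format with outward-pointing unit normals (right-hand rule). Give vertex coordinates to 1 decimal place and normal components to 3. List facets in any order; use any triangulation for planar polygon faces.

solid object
 facet normal 0.539 0.168 0.825
  outer loop
   vertex 2.7 3.2 2.2
   vertex 1.7 1.5 3.2
   vertex 3.6 1.3 2.0
  endloop
 endfacet
 facet normal -0.322 0.613 0.721
  outer loop
   vertex 2.7 3.2 2.2
   vertex 0.2 3.3 1.0
   vertex 1.7 1.5 3.2
  endloop
 endfacet
 facet normal 0.437 -0.617 -0.655
  outer loop
   vertex 2.5 1.9 0.7
   vertex 3.6 1.3 2.0
   vertex 0.1 0.2 0.7
  endloop
 endfacet
 facet normal -0.070 0.098 -0.993
  outer loop
   vertex 2.5 1.9 0.7
   vertex 0.1 0.2 0.7
   vertex 0.2 3.3 1.0
  endloop
 endfacet
 facet normal -0.944 -0.001 0.329
  outer loop
   vertex 0.9 0.8 3.0
   vertex 0.2 3.3 1.0
   vertex 0.1 0.2 0.7
  endloop
 endfacet
 facet normal -0.550 0.422 0.721
  outer loop
   vertex 0.9 0.8 3.0
   vertex 1.7 1.5 3.2
   vertex 0.2 3.3 1.0
  endloop
 endfacet
 facet normal 0.726 0.277 0.630
  outer loop
   vertex 3.2 2.8 1.8
   vertex 2.7 3.2 2.2
   vertex 3.6 1.3 2.0
  endloop
 endfacet
 facet normal 0.786 0.129 -0.605
  outer loop
   vertex 3.2 2.8 1.8
   vertex 3.6 1.3 2.0
   vertex 2.5 1.9 0.7
  endloop
 endfacet
 facet normal 0.269 0.828 -0.492
  outer loop
   vertex 3.2 2.8 1.8
   vertex 0.2 3.3 1.0
   vertex 2.7 3.2 2.2
  endloop
 endfacet
 facet normal 0.296 0.638 -0.711
  outer loop
   vertex 3.2 2.8 1.8
   vertex 2.5 1.9 0.7
   vertex 0.2 3.3 1.0
  endloop
 endfacet
 facet normal 0.468 -0.368 0.803
  outer loop
   vertex 2.6 0.9 2.4
   vertex 3.6 1.3 2.0
   vertex 1.7 1.5 3.2
  endloop
 endfacet
 facet normal 0.304 -0.566 0.766
  outer loop
   vertex 2.6 0.9 2.4
   vertex 1.7 1.5 3.2
   vertex 0.9 0.8 3.0
  endloop
 endfacet
 facet normal 0.333 -0.937 -0.104
  outer loop
   vertex 2.6 0.9 2.4
   vertex 0.1 0.2 0.7
   vertex 3.6 1.3 2.0
  endloop
 endfacet
 facet normal 0.130 -0.969 0.208
  outer loop
   vertex 2.6 0.9 2.4
   vertex 0.9 0.8 3.0
   vertex 0.1 0.2 0.7
  endloop
 endfacet
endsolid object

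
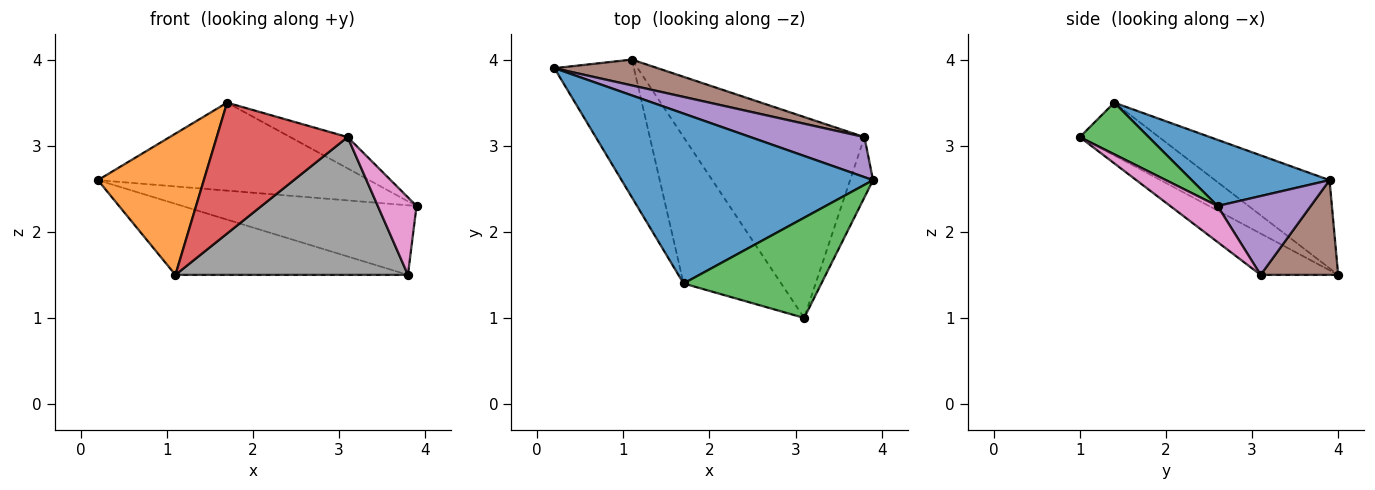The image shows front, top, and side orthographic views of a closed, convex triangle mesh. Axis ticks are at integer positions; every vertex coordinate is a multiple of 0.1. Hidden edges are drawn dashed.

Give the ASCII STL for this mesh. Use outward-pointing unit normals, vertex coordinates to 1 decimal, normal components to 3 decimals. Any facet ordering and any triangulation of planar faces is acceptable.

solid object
 facet normal 0.227 0.448 0.865
  outer loop
   vertex 1.7 1.4 3.5
   vertex 3.9 2.6 2.3
   vertex 0.2 3.9 2.6
  endloop
 endfacet
 facet normal -0.612 -0.566 -0.552
  outer loop
   vertex 1.1 4.0 1.5
   vertex 1.7 1.4 3.5
   vertex 0.2 3.9 2.6
  endloop
 endfacet
 facet normal 0.337 0.281 0.899
  outer loop
   vertex 3.1 1.0 3.1
   vertex 3.9 2.6 2.3
   vertex 1.7 1.4 3.5
  endloop
 endfacet
 facet normal -0.374 -0.618 -0.691
  outer loop
   vertex 3.1 1.0 3.1
   vertex 1.7 1.4 3.5
   vertex 1.1 4.0 1.5
  endloop
 endfacet
 facet normal 0.326 0.819 0.471
  outer loop
   vertex 3.8 3.1 1.5
   vertex 0.2 3.9 2.6
   vertex 3.9 2.6 2.3
  endloop
 endfacet
 facet normal 0.299 0.897 0.326
  outer loop
   vertex 3.8 3.1 1.5
   vertex 1.1 4.0 1.5
   vertex 0.2 3.9 2.6
  endloop
 endfacet
 facet normal 0.694 -0.568 -0.442
  outer loop
   vertex 3.8 3.1 1.5
   vertex 3.9 2.6 2.3
   vertex 3.1 1.0 3.1
  endloop
 endfacet
 facet normal -0.185 -0.556 -0.810
  outer loop
   vertex 3.8 3.1 1.5
   vertex 3.1 1.0 3.1
   vertex 1.1 4.0 1.5
  endloop
 endfacet
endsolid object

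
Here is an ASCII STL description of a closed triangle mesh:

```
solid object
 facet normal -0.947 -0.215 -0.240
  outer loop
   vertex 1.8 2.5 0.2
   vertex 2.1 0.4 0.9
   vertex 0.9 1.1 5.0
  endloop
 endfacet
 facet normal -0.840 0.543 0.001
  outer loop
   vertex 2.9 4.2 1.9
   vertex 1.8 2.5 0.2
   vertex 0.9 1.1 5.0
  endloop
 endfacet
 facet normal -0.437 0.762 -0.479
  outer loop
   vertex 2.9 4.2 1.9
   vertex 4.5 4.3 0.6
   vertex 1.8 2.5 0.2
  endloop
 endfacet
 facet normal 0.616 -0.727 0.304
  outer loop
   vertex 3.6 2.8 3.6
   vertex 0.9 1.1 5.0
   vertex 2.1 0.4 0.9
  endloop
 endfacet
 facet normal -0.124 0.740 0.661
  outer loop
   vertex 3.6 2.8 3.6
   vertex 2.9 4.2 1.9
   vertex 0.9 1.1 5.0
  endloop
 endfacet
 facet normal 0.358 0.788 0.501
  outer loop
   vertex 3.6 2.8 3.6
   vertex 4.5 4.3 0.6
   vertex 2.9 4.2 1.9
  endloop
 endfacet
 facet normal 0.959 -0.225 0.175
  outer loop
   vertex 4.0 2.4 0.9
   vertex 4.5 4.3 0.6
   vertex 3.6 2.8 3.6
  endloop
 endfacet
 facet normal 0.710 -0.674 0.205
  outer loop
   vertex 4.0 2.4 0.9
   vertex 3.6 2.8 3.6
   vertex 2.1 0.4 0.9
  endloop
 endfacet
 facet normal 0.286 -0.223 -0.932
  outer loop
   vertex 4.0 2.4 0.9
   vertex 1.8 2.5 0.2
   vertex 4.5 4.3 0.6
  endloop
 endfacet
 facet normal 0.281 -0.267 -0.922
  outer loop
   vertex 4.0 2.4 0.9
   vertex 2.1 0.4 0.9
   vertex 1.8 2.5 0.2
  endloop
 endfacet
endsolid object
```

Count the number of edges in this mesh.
15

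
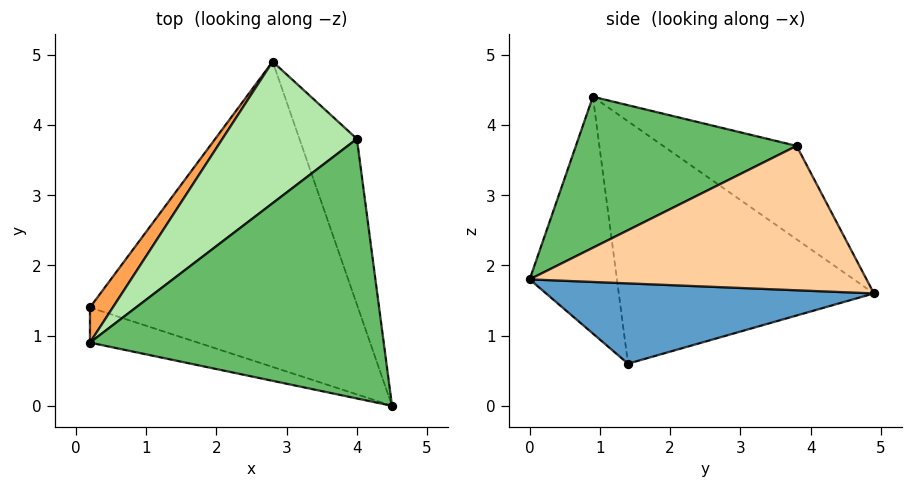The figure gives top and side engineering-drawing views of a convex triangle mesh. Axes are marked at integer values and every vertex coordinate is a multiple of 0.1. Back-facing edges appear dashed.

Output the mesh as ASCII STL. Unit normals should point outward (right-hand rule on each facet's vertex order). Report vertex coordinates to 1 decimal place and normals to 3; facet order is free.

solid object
 facet normal 0.286 0.060 -0.956
  outer loop
   vertex 2.8 4.9 1.6
   vertex 4.5 0.0 1.8
   vertex 0.2 1.4 0.6
  endloop
 endfacet
 facet normal -0.275 -0.953 -0.125
  outer loop
   vertex 0.2 0.9 4.4
   vertex 0.2 1.4 0.6
   vertex 4.5 0.0 1.8
  endloop
 endfacet
 facet normal -0.811 0.580 0.076
  outer loop
   vertex 0.2 0.9 4.4
   vertex 2.8 4.9 1.6
   vertex 0.2 1.4 0.6
  endloop
 endfacet
 facet normal 0.888 0.294 -0.354
  outer loop
   vertex 4.0 3.8 3.7
   vertex 4.5 0.0 1.8
   vertex 2.8 4.9 1.6
  endloop
 endfacet
 facet normal 0.427 -0.359 0.830
  outer loop
   vertex 4.0 3.8 3.7
   vertex 0.2 0.9 4.4
   vertex 4.5 0.0 1.8
  endloop
 endfacet
 facet normal -0.414 0.687 0.597
  outer loop
   vertex 4.0 3.8 3.7
   vertex 2.8 4.9 1.6
   vertex 0.2 0.9 4.4
  endloop
 endfacet
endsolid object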